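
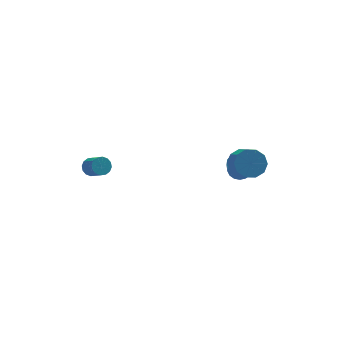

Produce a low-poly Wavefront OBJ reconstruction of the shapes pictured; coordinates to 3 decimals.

v 3.364 -1.26 -1.029
v 3.952 -1.293 -0.871
v 3.424 -2.553 0.828
v 2.836 -2.52 0.669
v 3.854 -1.058 -0.727
v 3.326 -2.319 0.971
v 3.644 -0.87 -0.653
v 3.115 -2.13 1.046
v 3.37 -0.771 -0.665
v 2.841 -2.031 1.034
v 3.094 -0.784 -0.76
v 2.565 -2.044 0.938
v 2.88 -0.906 -0.917
v 2.352 -2.166 0.781
v 2.778 -1.109 -1.1
v 2.249 -2.369 0.599
v 2.809 -1.347 -1.266
v 2.28 -2.607 0.432
v 2.968 -1.565 -1.379
v 2.439 -2.825 0.32
v 3.217 -1.713 -1.411
v 2.689 -2.973 0.288
v 3.501 -1.757 -1.356
v 2.972 -3.017 0.343
v 3.753 -1.687 -1.226
v 3.224 -2.948 0.473
v 3.916 -1.52 -1.051
v 3.387 -2.78 0.648
v 2.951 -2.823 0.928
v 3.745 -2.983 0.804
v 3.664 -4.097 1.729
v 2.869 -3.937 1.852
v 3.709 -2.659 1.192
v 3.628 -3.773 2.117
v 3.383 -2.397 1.479
v 3.302 -3.511 2.403
v 2.892 -2.298 1.555
v 2.811 -3.412 2.48
v 2.423 -2.4 1.392
v 2.342 -3.514 2.316
v 2.156 -2.663 1.051
v 2.075 -3.777 1.976
v 2.192 -2.987 0.663
v 2.111 -4.101 1.588
v 2.518 -3.249 0.377
v 2.437 -4.363 1.301
v 3.009 -3.348 0.3
v 2.928 -4.462 1.225
v 3.478 -3.246 0.464
v 3.397 -4.36 1.388
v -3.605 0.748 -0.493
v -3.109 0.734 -0.705
v -2.838 -0.082 -0.019
v -3.335 -0.068 0.193
v -3.092 0.917 -0.494
v -2.822 0.1 0.191
v -3.213 1.054 -0.283
v -2.943 0.238 0.403
v -3.439 1.11 -0.128
v -3.169 0.293 0.558
v -3.709 1.068 -0.071
v -3.439 0.252 0.615
v -3.952 0.941 -0.126
v -3.682 0.124 0.559
v -4.102 0.762 -0.281
v -3.831 -0.054 0.405
v -4.118 0.58 -0.491
v -3.848 -0.237 0.194
v -3.997 0.442 -0.703
v -3.727 -0.374 -0.017
v -3.771 0.387 -0.858
v -3.501 -0.43 -0.172
v -3.501 0.428 -0.915
v -3.231 -0.388 -0.229
v -3.258 0.556 -0.859
v -2.988 -0.261 -0.174
f 2 1 5
f 2 5 3
f 3 5 6
f 3 6 4
f 5 1 7
f 5 7 6
f 6 7 8
f 6 8 4
f 7 1 9
f 7 9 8
f 8 9 10
f 8 10 4
f 9 1 11
f 9 11 10
f 10 11 12
f 10 12 4
f 11 1 13
f 11 13 12
f 12 13 14
f 12 14 4
f 13 1 15
f 13 15 14
f 14 15 16
f 14 16 4
f 15 1 17
f 15 17 16
f 16 17 18
f 16 18 4
f 17 1 19
f 17 19 18
f 18 19 20
f 18 20 4
f 19 1 21
f 19 21 20
f 20 21 22
f 20 22 4
f 21 1 23
f 21 23 22
f 22 23 24
f 22 24 4
f 23 1 25
f 23 25 24
f 24 25 26
f 24 26 4
f 25 1 27
f 25 27 26
f 26 27 28
f 26 28 4
f 27 1 2
f 27 2 28
f 28 2 3
f 28 3 4
f 30 29 33
f 30 33 31
f 31 33 34
f 31 34 32
f 33 29 35
f 33 35 34
f 34 35 36
f 34 36 32
f 35 29 37
f 35 37 36
f 36 37 38
f 36 38 32
f 37 29 39
f 37 39 38
f 38 39 40
f 38 40 32
f 39 29 41
f 39 41 40
f 40 41 42
f 40 42 32
f 41 29 43
f 41 43 42
f 42 43 44
f 42 44 32
f 43 29 45
f 43 45 44
f 44 45 46
f 44 46 32
f 45 29 47
f 45 47 46
f 46 47 48
f 46 48 32
f 47 29 49
f 47 49 48
f 48 49 50
f 48 50 32
f 49 29 30
f 49 30 50
f 50 30 31
f 50 31 32
f 52 51 55
f 52 55 53
f 53 55 56
f 53 56 54
f 55 51 57
f 55 57 56
f 56 57 58
f 56 58 54
f 57 51 59
f 57 59 58
f 58 59 60
f 58 60 54
f 59 51 61
f 59 61 60
f 60 61 62
f 60 62 54
f 61 51 63
f 61 63 62
f 62 63 64
f 62 64 54
f 63 51 65
f 63 65 64
f 64 65 66
f 64 66 54
f 65 51 67
f 65 67 66
f 66 67 68
f 66 68 54
f 67 51 69
f 67 69 68
f 68 69 70
f 68 70 54
f 69 51 71
f 69 71 70
f 70 71 72
f 70 72 54
f 71 51 73
f 71 73 72
f 72 73 74
f 72 74 54
f 73 51 75
f 73 75 74
f 74 75 76
f 74 76 54
f 75 51 52
f 75 52 76
f 76 52 53
f 76 53 54



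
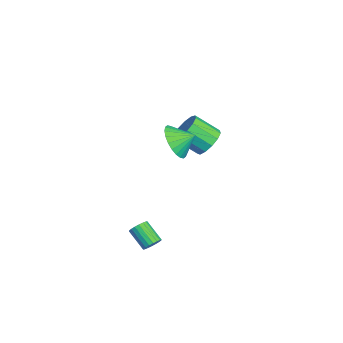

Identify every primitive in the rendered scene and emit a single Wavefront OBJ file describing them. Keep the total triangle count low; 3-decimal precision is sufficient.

v -0.139 -1.717 2.445
v 0.792 -1.601 1.91
v 0.059 -0.763 2.995
v 0.525 -1.399 1.655
v 0.157 -1.245 1.52
v -0.256 -1.163 1.525
v -0.652 -1.165 1.671
v -0.969 -1.252 1.935
v -1.16 -1.409 2.276
v -1.195 -1.613 2.643
v -1.07 -1.834 2.979
v -0.803 -2.036 3.235
v -0.434 -2.19 3.37
v -0.021 -2.272 3.364
v 0.374 -2.27 3.218
v 0.692 -2.183 2.955
v 0.882 -2.026 2.613
v 0.918 -1.822 2.247
v 2.917 -3.22 -2.818
v 3.159 -3.015 -2.393
v 2.305 -3.616 -1.618
v 2.063 -3.82 -2.042
v 2.996 -2.852 -2.445
v 2.143 -3.452 -1.669
v 2.819 -2.761 -2.57
v 1.965 -3.362 -1.795
v 2.66 -2.762 -2.745
v 1.807 -3.362 -1.97
v 2.552 -2.853 -2.934
v 1.699 -3.453 -2.159
v 2.517 -3.016 -3.1
v 1.664 -3.617 -2.325
v 2.561 -3.22 -3.21
v 1.707 -3.821 -2.435
v 2.675 -3.424 -3.242
v 1.821 -4.025 -2.467
v 2.837 -3.588 -3.191
v 1.984 -4.188 -2.415
v 3.015 -3.678 -3.065
v 2.161 -4.279 -2.29
v 3.173 -3.678 -2.89
v 2.32 -4.278 -2.115
v 3.281 -3.587 -2.701
v 2.428 -4.187 -1.926
v 3.316 -3.423 -2.535
v 2.463 -4.024 -1.76
v 3.273 -3.219 -2.425
v 2.419 -3.82 -1.65
v -3.776 0.47 -0.257
v -3.151 -0.08 -0.715
v -3.5 -1.32 0.299
v -4.124 -0.77 0.757
v -2.879 0.164 -0.324
v -3.228 -1.077 0.691
v -2.892 0.505 0.089
v -3.24 -0.736 1.103
v -3.185 0.835 0.391
v -3.534 -0.406 1.406
v -3.666 1.049 0.488
v -4.015 -0.192 1.503
v -4.182 1.079 0.348
v -4.53 -0.161 1.363
v -4.568 0.917 0.016
v -4.917 -0.324 1.031
v -4.704 0.612 -0.403
v -5.052 -0.628 0.612
v -4.544 0.263 -0.776
v -4.893 -0.978 0.239
v -4.141 -0.021 -0.984
v -4.489 -1.262 0.031
v -3.621 -0.149 -0.961
v -3.97 -1.389 0.053
f 2 1 4
f 2 4 3
f 4 1 5
f 4 5 3
f 5 1 6
f 5 6 3
f 6 1 7
f 6 7 3
f 7 1 8
f 7 8 3
f 8 1 9
f 8 9 3
f 9 1 10
f 9 10 3
f 10 1 11
f 10 11 3
f 11 1 12
f 11 12 3
f 12 1 13
f 12 13 3
f 13 1 14
f 13 14 3
f 14 1 15
f 14 15 3
f 15 1 16
f 15 16 3
f 16 1 17
f 16 17 3
f 17 1 18
f 17 18 3
f 18 1 2
f 18 2 3
f 20 19 23
f 20 23 21
f 21 23 24
f 21 24 22
f 23 19 25
f 23 25 24
f 24 25 26
f 24 26 22
f 25 19 27
f 25 27 26
f 26 27 28
f 26 28 22
f 27 19 29
f 27 29 28
f 28 29 30
f 28 30 22
f 29 19 31
f 29 31 30
f 30 31 32
f 30 32 22
f 31 19 33
f 31 33 32
f 32 33 34
f 32 34 22
f 33 19 35
f 33 35 34
f 34 35 36
f 34 36 22
f 35 19 37
f 35 37 36
f 36 37 38
f 36 38 22
f 37 19 39
f 37 39 38
f 38 39 40
f 38 40 22
f 39 19 41
f 39 41 40
f 40 41 42
f 40 42 22
f 41 19 43
f 41 43 42
f 42 43 44
f 42 44 22
f 43 19 45
f 43 45 44
f 44 45 46
f 44 46 22
f 45 19 47
f 45 47 46
f 46 47 48
f 46 48 22
f 47 19 20
f 47 20 48
f 48 20 21
f 48 21 22
f 50 49 53
f 50 53 51
f 51 53 54
f 51 54 52
f 53 49 55
f 53 55 54
f 54 55 56
f 54 56 52
f 55 49 57
f 55 57 56
f 56 57 58
f 56 58 52
f 57 49 59
f 57 59 58
f 58 59 60
f 58 60 52
f 59 49 61
f 59 61 60
f 60 61 62
f 60 62 52
f 61 49 63
f 61 63 62
f 62 63 64
f 62 64 52
f 63 49 65
f 63 65 64
f 64 65 66
f 64 66 52
f 65 49 67
f 65 67 66
f 66 67 68
f 66 68 52
f 67 49 69
f 67 69 68
f 68 69 70
f 68 70 52
f 69 49 71
f 69 71 70
f 70 71 72
f 70 72 52
f 71 49 50
f 71 50 72
f 72 50 51
f 72 51 52



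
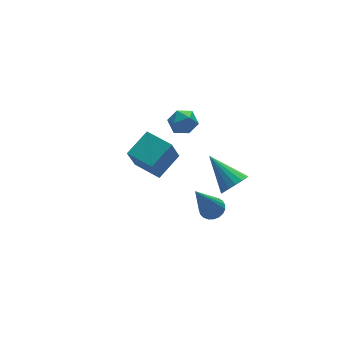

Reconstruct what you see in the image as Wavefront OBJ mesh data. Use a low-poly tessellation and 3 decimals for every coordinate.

v 2.24 -0.928 -3.228
v 2.606 -1.322 -3.111
v 1.26 -1.272 -1.312
v 2.708 -1.136 -3.026
v 2.729 -0.914 -2.976
v 2.665 -0.694 -2.969
v 2.528 -0.515 -3.007
v 2.341 -0.408 -3.083
v 2.137 -0.39 -3.185
v 1.951 -0.466 -3.294
v 1.814 -0.621 -3.391
v 1.752 -0.83 -3.461
v 1.774 -1.056 -3.49
v 1.876 -1.259 -3.474
v 2.042 -1.406 -3.415
v 2.242 -1.47 -3.324
v 2.441 -1.44 -3.217
v 2.029 -2.953 0.17
v 2.597 -3.003 0.481
v 1.651 -1.647 1.07
v 2.661 -2.818 0.24
v 2.58 -2.664 -0.018
v 2.373 -2.576 -0.233
v 2.087 -2.574 -0.355
v 1.787 -2.659 -0.357
v 1.543 -2.811 -0.239
v 1.411 -2.996 -0.027
v 1.419 -3.171 0.231
v 1.568 -3.296 0.474
v 1.822 -3.342 0.647
v 2.123 -3.299 0.712
v 2.403 -3.177 0.652
v 2.782 2.968 -1.307
v 3.411 2.809 -1.091
v 2.349 2.391 -0.469
v 2.978 2.232 -0.253
v 2.753 2.876 -0.205
v 3.021 3.232 -0.723
v 2.739 1.968 -0.837
v 3.007 2.324 -1.355
v 3.385 2.191 -0.801
v 3.393 2.752 -0.41
v 2.367 2.448 -1.15
v 2.375 3.009 -0.759
v -0.298 -1.24 0.264
v -0.785 -1.536 1.432
v -0.753 -0.112 0.36
v -1.24 -0.408 1.529
v 0.78 -0.852 0.811
v 0.293 -1.148 1.98
v 0.325 0.276 0.908
v -0.162 -0.02 2.076
f 2 1 4
f 2 4 3
f 4 1 5
f 4 5 3
f 5 1 6
f 5 6 3
f 6 1 7
f 6 7 3
f 7 1 8
f 7 8 3
f 8 1 9
f 8 9 3
f 9 1 10
f 9 10 3
f 10 1 11
f 10 11 3
f 11 1 12
f 11 12 3
f 12 1 13
f 12 13 3
f 13 1 14
f 13 14 3
f 14 1 15
f 14 15 3
f 15 1 16
f 15 16 3
f 16 1 17
f 16 17 3
f 17 1 2
f 17 2 3
f 19 18 21
f 19 21 20
f 21 18 22
f 21 22 20
f 22 18 23
f 22 23 20
f 23 18 24
f 23 24 20
f 24 18 25
f 24 25 20
f 25 18 26
f 25 26 20
f 26 18 27
f 26 27 20
f 27 18 28
f 27 28 20
f 28 18 29
f 28 29 20
f 29 18 30
f 29 30 20
f 30 18 31
f 30 31 20
f 31 18 32
f 31 32 20
f 32 18 19
f 32 19 20
f 33 44 38
f 33 38 34
f 33 34 40
f 33 40 43
f 33 43 44
f 34 38 42
f 38 44 37
f 44 43 35
f 43 40 39
f 40 34 41
f 36 42 37
f 36 37 35
f 36 35 39
f 36 39 41
f 36 41 42
f 37 42 38
f 35 37 44
f 39 35 43
f 41 39 40
f 42 41 34
f 46 48 45
f 49 46 45
f 45 48 47
f 47 49 45
f 46 52 48
f 50 46 49
f 50 52 46
f 48 52 47
f 51 49 47
f 47 52 51
f 51 50 49
f 52 50 51



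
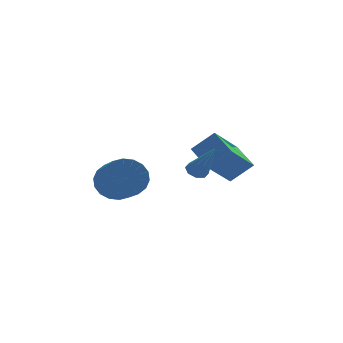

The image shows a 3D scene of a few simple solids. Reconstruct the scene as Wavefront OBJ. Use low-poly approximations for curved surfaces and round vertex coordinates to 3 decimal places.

v 2.906 -0.303 2.659
v 2.309 1.086 3.268
v 4.052 0.773 1.327
v 3.455 2.162 1.936
v 3.965 -0.262 3.604
v 3.368 1.127 4.213
v 5.111 0.814 2.272
v 4.514 2.203 2.881
v -1.158 -2.108 2.74
v -0.312 -2.267 2.157
v -0.035 -3.73 2.957
v -0.882 -3.572 3.54
v -0.144 -2.036 2.522
v 0.132 -3.499 3.321
v -0.177 -1.82 2.93
v 0.099 -3.283 3.729
v -0.405 -1.66 3.3
v -0.128 -3.124 4.099
v -0.782 -1.59 3.559
v -0.505 -3.053 4.359
v -1.233 -1.622 3.657
v -0.956 -3.085 4.456
v -1.67 -1.751 3.572
v -1.393 -3.214 4.372
v -2.005 -1.95 3.323
v -1.728 -3.413 4.123
v -2.172 -2.181 2.959
v -1.896 -3.644 3.758
v -2.139 -2.397 2.551
v -1.863 -3.86 3.35
v -1.912 -2.556 2.181
v -1.635 -4.02 2.98
v -1.535 -2.627 1.921
v -1.258 -4.09 2.721
v -1.084 -2.595 1.824
v -0.807 -4.058 2.623
v -0.647 -2.466 1.908
v -0.37 -3.929 2.708
v 2.318 -1.555 3.025
v 2.62 -1.893 2.713
v 3.002 -2.485 4.695
v 2.829 -1.544 2.822
v 2.738 -1.201 3.05
v 2.401 -1.066 3.263
v 2.016 -1.217 3.337
v 1.807 -1.566 3.228
v 1.897 -1.909 3.001
v 2.234 -2.044 2.787
f 2 4 1
f 5 2 1
f 1 4 3
f 3 5 1
f 2 8 4
f 6 2 5
f 6 8 2
f 4 8 3
f 7 5 3
f 3 8 7
f 7 6 5
f 8 6 7
f 10 9 13
f 10 13 11
f 11 13 14
f 11 14 12
f 13 9 15
f 13 15 14
f 14 15 16
f 14 16 12
f 15 9 17
f 15 17 16
f 16 17 18
f 16 18 12
f 17 9 19
f 17 19 18
f 18 19 20
f 18 20 12
f 19 9 21
f 19 21 20
f 20 21 22
f 20 22 12
f 21 9 23
f 21 23 22
f 22 23 24
f 22 24 12
f 23 9 25
f 23 25 24
f 24 25 26
f 24 26 12
f 25 9 27
f 25 27 26
f 26 27 28
f 26 28 12
f 27 9 29
f 27 29 28
f 28 29 30
f 28 30 12
f 29 9 31
f 29 31 30
f 30 31 32
f 30 32 12
f 31 9 33
f 31 33 32
f 32 33 34
f 32 34 12
f 33 9 35
f 33 35 34
f 34 35 36
f 34 36 12
f 35 9 37
f 35 37 36
f 36 37 38
f 36 38 12
f 37 9 10
f 37 10 38
f 38 10 11
f 38 11 12
f 40 39 42
f 40 42 41
f 42 39 43
f 42 43 41
f 43 39 44
f 43 44 41
f 44 39 45
f 44 45 41
f 45 39 46
f 45 46 41
f 46 39 47
f 46 47 41
f 47 39 48
f 47 48 41
f 48 39 40
f 48 40 41



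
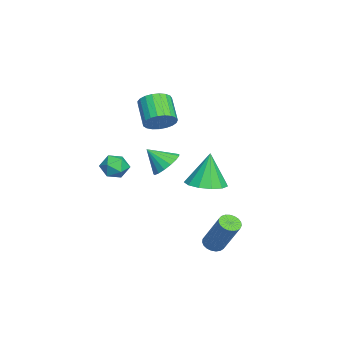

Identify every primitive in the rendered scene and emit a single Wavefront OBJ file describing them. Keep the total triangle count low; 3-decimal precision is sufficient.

v 3.298 1.548 -2.808
v 3.772 1.29 -2.909
v 4.597 2.093 -1.093
v 4.122 2.352 -0.992
v 3.805 1.491 -3.013
v 4.63 2.294 -1.197
v 3.75 1.702 -3.081
v 4.574 2.505 -1.265
v 3.616 1.887 -3.102
v 4.441 2.69 -1.286
v 3.428 2.013 -3.072
v 4.252 2.816 -1.257
v 3.217 2.059 -2.997
v 4.042 2.862 -1.181
v 3.02 2.016 -2.889
v 3.845 2.819 -1.073
v 2.871 1.893 -2.766
v 3.696 2.696 -0.951
v 2.796 1.71 -2.651
v 3.62 2.513 -0.836
v 2.807 1.499 -2.564
v 3.632 2.302 -0.748
v 2.904 1.297 -2.518
v 3.729 2.1 -0.702
v 3.068 1.138 -2.522
v 3.893 1.941 -0.706
v 3.272 1.05 -2.576
v 4.097 1.853 -0.76
v 3.481 1.049 -2.67
v 4.306 1.852 -0.854
v 3.658 1.133 -2.788
v 4.483 1.936 -0.972
v 2.917 -2.65 2.199
v 3.322 -2.636 1.572
v 2.118 -3.384 1.668
v 2.523 -3.37 1.041
v 2.786 -3.716 1.648
v 3.28 -3.263 1.976
v 2.16 -2.757 1.264
v 2.654 -2.304 1.592
v 2.854 -2.703 0.994
v 3.241 -3.296 1.231
v 2.199 -2.724 2.009
v 2.586 -3.317 2.246
v -0.512 -1.303 3.06
v 0.023 -1.685 3.567
v -1.134 -2.079 4.488
v -1.668 -1.697 3.98
v 0.017 -1.365 3.697
v -1.14 -1.759 4.617
v -0.081 -1.035 3.716
v -1.237 -1.429 4.637
v -0.252 -0.75 3.622
v -1.409 -1.145 4.543
v -0.469 -0.562 3.431
v -1.626 -0.956 4.351
v -0.693 -0.501 3.175
v -1.85 -0.896 4.096
v -0.885 -0.579 2.9
v -2.042 -0.974 3.82
v -1.013 -0.782 2.652
v -2.17 -1.177 3.572
v -1.055 -1.076 2.475
v -2.211 -1.47 3.395
v -1.002 -1.408 2.398
v -2.159 -1.802 3.319
v -0.864 -1.722 2.437
v -2.021 -2.117 3.357
v -0.666 -1.964 2.583
v -1.823 -2.358 3.503
v -0.441 -2.091 2.811
v -1.598 -2.486 3.731
v -0.228 -2.082 3.082
v -1.385 -2.477 4.003
v -0.064 -1.939 3.35
v -1.221 -2.333 4.27
v -1.342 0.785 -1.301
v -0.679 1.61 -1.258
v -1.678 0.955 0.581
v -1.22 1.835 -1.375
v -1.8 1.726 -1.468
v -2.234 1.319 -1.509
v -2.386 0.741 -1.483
v -2.206 0.178 -1.4
v -1.752 -0.193 -1.286
v -1.168 -0.253 -1.176
v -0.639 0.016 -1.106
v -0.334 0.529 -1.099
v -0.349 1.124 -1.155
v -2.268 -1.204 -0.563
v -1.391 -1.202 -0.483
v -2.352 -2.176 0.383
v -1.519 -0.916 -0.201
v -1.818 -0.697 -0.002
v -2.22 -0.593 0.069
v -2.633 -0.629 -0.006
v -2.962 -0.797 -0.207
v -3.133 -1.058 -0.491
v -3.105 -1.352 -0.791
v -2.885 -1.613 -1.039
v -2.524 -1.779 -1.178
v -2.104 -1.814 -1.176
v -1.722 -1.709 -1.034
v -1.465 -1.488 -0.784
f 2 1 5
f 2 5 3
f 3 5 6
f 3 6 4
f 5 1 7
f 5 7 6
f 6 7 8
f 6 8 4
f 7 1 9
f 7 9 8
f 8 9 10
f 8 10 4
f 9 1 11
f 9 11 10
f 10 11 12
f 10 12 4
f 11 1 13
f 11 13 12
f 12 13 14
f 12 14 4
f 13 1 15
f 13 15 14
f 14 15 16
f 14 16 4
f 15 1 17
f 15 17 16
f 16 17 18
f 16 18 4
f 17 1 19
f 17 19 18
f 18 19 20
f 18 20 4
f 19 1 21
f 19 21 20
f 20 21 22
f 20 22 4
f 21 1 23
f 21 23 22
f 22 23 24
f 22 24 4
f 23 1 25
f 23 25 24
f 24 25 26
f 24 26 4
f 25 1 27
f 25 27 26
f 26 27 28
f 26 28 4
f 27 1 29
f 27 29 28
f 28 29 30
f 28 30 4
f 29 1 31
f 29 31 30
f 30 31 32
f 30 32 4
f 31 1 2
f 31 2 32
f 32 2 3
f 32 3 4
f 33 44 38
f 33 38 34
f 33 34 40
f 33 40 43
f 33 43 44
f 34 38 42
f 38 44 37
f 44 43 35
f 43 40 39
f 40 34 41
f 36 42 37
f 36 37 35
f 36 35 39
f 36 39 41
f 36 41 42
f 37 42 38
f 35 37 44
f 39 35 43
f 41 39 40
f 42 41 34
f 46 45 49
f 46 49 47
f 47 49 50
f 47 50 48
f 49 45 51
f 49 51 50
f 50 51 52
f 50 52 48
f 51 45 53
f 51 53 52
f 52 53 54
f 52 54 48
f 53 45 55
f 53 55 54
f 54 55 56
f 54 56 48
f 55 45 57
f 55 57 56
f 56 57 58
f 56 58 48
f 57 45 59
f 57 59 58
f 58 59 60
f 58 60 48
f 59 45 61
f 59 61 60
f 60 61 62
f 60 62 48
f 61 45 63
f 61 63 62
f 62 63 64
f 62 64 48
f 63 45 65
f 63 65 64
f 64 65 66
f 64 66 48
f 65 45 67
f 65 67 66
f 66 67 68
f 66 68 48
f 67 45 69
f 67 69 68
f 68 69 70
f 68 70 48
f 69 45 71
f 69 71 70
f 70 71 72
f 70 72 48
f 71 45 73
f 71 73 72
f 72 73 74
f 72 74 48
f 73 45 75
f 73 75 74
f 74 75 76
f 74 76 48
f 75 45 46
f 75 46 76
f 76 46 47
f 76 47 48
f 78 77 80
f 78 80 79
f 80 77 81
f 80 81 79
f 81 77 82
f 81 82 79
f 82 77 83
f 82 83 79
f 83 77 84
f 83 84 79
f 84 77 85
f 84 85 79
f 85 77 86
f 85 86 79
f 86 77 87
f 86 87 79
f 87 77 88
f 87 88 79
f 88 77 89
f 88 89 79
f 89 77 78
f 89 78 79
f 91 90 93
f 91 93 92
f 93 90 94
f 93 94 92
f 94 90 95
f 94 95 92
f 95 90 96
f 95 96 92
f 96 90 97
f 96 97 92
f 97 90 98
f 97 98 92
f 98 90 99
f 98 99 92
f 99 90 100
f 99 100 92
f 100 90 101
f 100 101 92
f 101 90 102
f 101 102 92
f 102 90 103
f 102 103 92
f 103 90 104
f 103 104 92
f 104 90 91
f 104 91 92



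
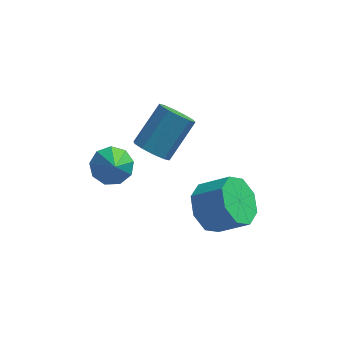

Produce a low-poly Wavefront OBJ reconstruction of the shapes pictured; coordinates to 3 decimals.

v -2.252 0.79 -1.495
v -1.512 0.665 -1.824
v -1.968 -0.13 -0.505
v -1.487 1.079 -1.446
v -1.82 1.358 -1.091
v -2.355 1.371 -0.925
v -2.843 1.112 -1.025
v -3.054 0.702 -1.345
v -2.89 0.334 -1.735
v -2.428 0.178 -2.012
v -1.883 0.309 -2.047
v -0.894 1.502 -1.161
v -0.298 1.599 -1.639
v 0.51 2.756 -0.397
v -0.086 2.658 0.081
v -0.623 1.932 -1.739
v 0.185 3.089 -0.497
v -1.051 2.101 -1.618
v -0.243 3.258 -0.375
v -1.419 2.041 -1.322
v -0.611 3.198 -0.08
v -1.587 1.775 -0.965
v -0.779 2.932 0.277
v -1.49 1.404 -0.683
v -0.682 2.561 0.559
v -1.165 1.071 -0.583
v -0.357 2.228 0.659
v -0.737 0.902 -0.705
v 0.071 2.059 0.538
v -0.369 0.962 -1
v 0.439 2.119 0.242
v -0.201 1.228 -1.357
v 0.607 2.385 -0.115
v 1.286 0.902 -3.847
v 1.736 0.259 -4.575
v 2.884 0.095 -3.721
v 2.434 0.738 -2.993
v 1.932 1.047 -4.688
v 3.08 0.882 -3.833
v 1.75 1.749 -4.308
v 2.898 1.585 -3.454
v 1.296 1.955 -3.658
v 2.444 1.791 -2.804
v 0.836 1.545 -3.119
v 1.984 1.381 -2.265
v 0.64 0.758 -3.007
v 1.788 0.593 -2.152
v 0.822 0.055 -3.386
v 1.97 -0.109 -2.532
v 1.276 -0.151 -4.036
v 2.424 -0.315 -3.182
f 2 1 4
f 2 4 3
f 4 1 5
f 4 5 3
f 5 1 6
f 5 6 3
f 6 1 7
f 6 7 3
f 7 1 8
f 7 8 3
f 8 1 9
f 8 9 3
f 9 1 10
f 9 10 3
f 10 1 11
f 10 11 3
f 11 1 2
f 11 2 3
f 13 12 16
f 13 16 14
f 14 16 17
f 14 17 15
f 16 12 18
f 16 18 17
f 17 18 19
f 17 19 15
f 18 12 20
f 18 20 19
f 19 20 21
f 19 21 15
f 20 12 22
f 20 22 21
f 21 22 23
f 21 23 15
f 22 12 24
f 22 24 23
f 23 24 25
f 23 25 15
f 24 12 26
f 24 26 25
f 25 26 27
f 25 27 15
f 26 12 28
f 26 28 27
f 27 28 29
f 27 29 15
f 28 12 30
f 28 30 29
f 29 30 31
f 29 31 15
f 30 12 32
f 30 32 31
f 31 32 33
f 31 33 15
f 32 12 13
f 32 13 33
f 33 13 14
f 33 14 15
f 35 34 38
f 35 38 36
f 36 38 39
f 36 39 37
f 38 34 40
f 38 40 39
f 39 40 41
f 39 41 37
f 40 34 42
f 40 42 41
f 41 42 43
f 41 43 37
f 42 34 44
f 42 44 43
f 43 44 45
f 43 45 37
f 44 34 46
f 44 46 45
f 45 46 47
f 45 47 37
f 46 34 48
f 46 48 47
f 47 48 49
f 47 49 37
f 48 34 50
f 48 50 49
f 49 50 51
f 49 51 37
f 50 34 35
f 50 35 51
f 51 35 36
f 51 36 37



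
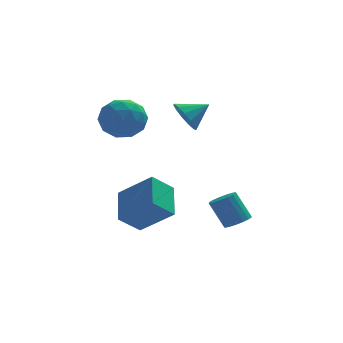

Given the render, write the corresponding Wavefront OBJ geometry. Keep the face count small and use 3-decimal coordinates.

v -1.499 -3.025 -3.606
v -0.049 -3.845 -2.327
v -1.33 -1.317 -2.702
v 0.119 -2.137 -1.423
v -0.479 -2.643 -4.517
v 0.97 -3.463 -3.238
v -0.311 -0.935 -3.613
v 1.139 -1.755 -2.334
v -1.923 0.409 1.617
v -0.951 0.596 2.294
v -1.029 -1.076 0.746
v -0.057 -0.889 1.423
v -1.065 -1.304 1.923
v -1.617 -0.386 2.461
v -0.363 -0.094 0.579
v -0.915 0.824 1.117
v 0.013 0.286 1.652
v -0.421 -0.462 2.483
v -1.559 -0.018 0.557
v -1.993 -0.766 1.388
v -1.515 0.633 2.032
v -0.465 -1.113 1.008
v -1.057 -1.357 1.302
v -0.486 -1.247 1.7
v -1.907 0.055 2.13
v -1.336 0.166 2.528
v -1.403 -0.951 2.31
v -0.644 -0.646 0.512
v -0.073 -0.535 0.91
v -1.494 0.767 1.34
v -0.923 0.877 1.738
v -0.577 0.471 0.73
v -0.378 0.561 2.053
v 0.148 -0.312 1.541
v -0.032 0.155 1.045
v -0.357 0.694 1.361
v -0.633 0.121 2.541
v -0.108 -0.752 2.029
v -0.7 -0.996 2.323
v -1.024 -0.456 2.639
v -0.066 -0.061 2.164
v -1.872 0.272 1.011
v -1.347 -0.601 0.499
v -0.956 -0.024 0.401
v -1.28 0.516 0.717
v -2.128 -0.168 1.499
v -1.602 -1.041 0.987
v -1.623 -1.174 1.679
v -1.948 -0.635 1.995
v -1.914 -0.419 0.876
v 1.83 -0.171 1.47
v 2.305 -0.555 0.768
v 2.99 0.091 2.11
v 2.254 -0.047 0.651
v 2.069 0.422 0.795
v 1.808 0.703 1.152
v 1.554 0.706 1.611
v 1.388 0.43 2.024
v 1.362 -0.036 2.262
v 1.485 -0.545 2.248
v 1.718 -0.936 1.987
v 1.986 -1.083 1.562
v 2.205 -0.942 1.108
v 4.047 -1.973 -4.553
v 4.684 -1.856 -4.289
v 4.031 -1.37 -2.924
v 3.393 -1.487 -3.187
v 4.613 -1.583 -4.421
v 3.96 -1.097 -3.055
v 4.429 -1.387 -4.578
v 3.776 -0.901 -3.213
v 4.169 -1.307 -4.731
v 3.516 -0.821 -3.365
v 3.885 -1.359 -4.848
v 3.232 -0.873 -3.483
v 3.633 -1.533 -4.907
v 2.98 -1.047 -3.541
v 3.463 -1.793 -4.896
v 2.81 -1.307 -3.53
v 3.409 -2.09 -4.816
v 2.756 -1.604 -3.451
v 3.48 -2.363 -4.685
v 2.827 -1.877 -3.319
v 3.664 -2.559 -4.527
v 3.011 -2.073 -3.162
v 3.924 -2.639 -4.375
v 3.271 -2.153 -3.009
v 4.208 -2.587 -4.257
v 3.555 -2.101 -2.892
v 4.46 -2.413 -4.199
v 3.807 -1.927 -2.833
v 4.63 -2.153 -4.21
v 3.977 -1.667 -2.844
f 2 4 1
f 5 2 1
f 1 4 3
f 3 5 1
f 2 8 4
f 6 2 5
f 6 8 2
f 4 8 3
f 7 5 3
f 3 8 7
f 7 6 5
f 8 6 7
f 9 46 25
f 46 20 49
f 25 49 14
f 46 49 25
f 9 25 21
f 25 14 26
f 21 26 10
f 25 26 21
f 9 21 30
f 21 10 31
f 30 31 16
f 21 31 30
f 9 30 42
f 30 16 45
f 42 45 19
f 30 45 42
f 9 42 46
f 42 19 50
f 46 50 20
f 42 50 46
f 10 26 37
f 26 14 40
f 37 40 18
f 26 40 37
f 14 49 27
f 49 20 48
f 27 48 13
f 49 48 27
f 20 50 47
f 50 19 43
f 47 43 11
f 50 43 47
f 19 45 44
f 45 16 32
f 44 32 15
f 45 32 44
f 16 31 36
f 31 10 33
f 36 33 17
f 31 33 36
f 12 38 24
f 38 18 39
f 24 39 13
f 38 39 24
f 12 24 22
f 24 13 23
f 22 23 11
f 24 23 22
f 12 22 29
f 22 11 28
f 29 28 15
f 22 28 29
f 12 29 34
f 29 15 35
f 34 35 17
f 29 35 34
f 12 34 38
f 34 17 41
f 38 41 18
f 34 41 38
f 13 39 27
f 39 18 40
f 27 40 14
f 39 40 27
f 11 23 47
f 23 13 48
f 47 48 20
f 23 48 47
f 15 28 44
f 28 11 43
f 44 43 19
f 28 43 44
f 17 35 36
f 35 15 32
f 36 32 16
f 35 32 36
f 18 41 37
f 41 17 33
f 37 33 10
f 41 33 37
f 52 51 54
f 52 54 53
f 54 51 55
f 54 55 53
f 55 51 56
f 55 56 53
f 56 51 57
f 56 57 53
f 57 51 58
f 57 58 53
f 58 51 59
f 58 59 53
f 59 51 60
f 59 60 53
f 60 51 61
f 60 61 53
f 61 51 62
f 61 62 53
f 62 51 63
f 62 63 53
f 63 51 52
f 63 52 53
f 65 64 68
f 65 68 66
f 66 68 69
f 66 69 67
f 68 64 70
f 68 70 69
f 69 70 71
f 69 71 67
f 70 64 72
f 70 72 71
f 71 72 73
f 71 73 67
f 72 64 74
f 72 74 73
f 73 74 75
f 73 75 67
f 74 64 76
f 74 76 75
f 75 76 77
f 75 77 67
f 76 64 78
f 76 78 77
f 77 78 79
f 77 79 67
f 78 64 80
f 78 80 79
f 79 80 81
f 79 81 67
f 80 64 82
f 80 82 81
f 81 82 83
f 81 83 67
f 82 64 84
f 82 84 83
f 83 84 85
f 83 85 67
f 84 64 86
f 84 86 85
f 85 86 87
f 85 87 67
f 86 64 88
f 86 88 87
f 87 88 89
f 87 89 67
f 88 64 90
f 88 90 89
f 89 90 91
f 89 91 67
f 90 64 92
f 90 92 91
f 91 92 93
f 91 93 67
f 92 64 65
f 92 65 93
f 93 65 66
f 93 66 67



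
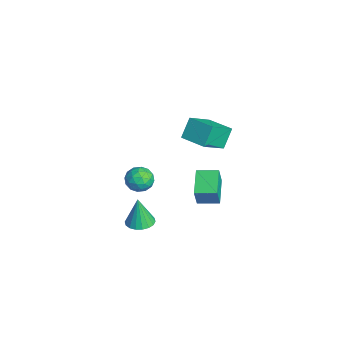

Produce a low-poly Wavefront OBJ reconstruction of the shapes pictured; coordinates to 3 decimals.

v -2.656 0.739 -4.277
v -2.224 0.197 -3.543
v -4.036 -0.117 -4.097
v -3.604 -0.659 -3.363
v -3.819 0.315 -3.211
v -2.967 0.844 -3.322
v -3.293 -0.764 -4.318
v -2.441 -0.235 -4.429
v -2.618 -0.732 -3.568
v -2.943 -0.065 -2.884
v -3.317 0.145 -4.756
v -3.642 0.812 -4.072
v -2.319 0.543 -3.926
v -3.941 -0.463 -3.714
v -4.067 0.11 -3.625
v -3.814 -0.209 -3.194
v -2.755 0.924 -3.796
v -2.502 0.605 -3.364
v -3.439 0.675 -3.169
v -3.758 -0.525 -4.276
v -3.505 -0.844 -3.844
v -2.446 0.289 -4.446
v -2.193 -0.03 -4.015
v -2.821 -0.595 -4.471
v -2.297 -0.322 -3.509
v -3.108 -0.825 -3.404
v -2.925 -0.887 -3.965
v -2.424 -0.576 -4.03
v -2.488 0.071 -3.107
v -3.299 -0.432 -3.001
v -3.425 0.14 -2.912
v -2.924 0.451 -2.977
v -2.719 -0.475 -3.122
v -2.961 0.512 -4.639
v -3.772 0.009 -4.533
v -3.336 -0.371 -4.663
v -2.835 -0.06 -4.728
v -3.152 0.905 -4.236
v -3.963 0.402 -4.131
v -3.836 0.656 -3.61
v -3.335 0.967 -3.675
v -3.541 0.555 -4.518
v 2.235 2.668 0.198
v 2.629 2.397 1.546
v 2.661 3.963 0.334
v 3.055 3.692 1.682
v 3.945 2.168 -0.402
v 4.339 1.897 0.946
v 4.371 3.463 -0.266
v 4.765 3.192 1.082
v -0.048 3.802 3.859
v 0.866 2.38 5.019
v 1.402 4.857 4.008
v 2.317 3.435 5.168
v 0.543 3.165 2.612
v 1.458 1.743 3.772
v 1.994 4.22 2.761
v 2.908 2.798 3.921
v 0.3 -0.59 -4.93
v 1.246 -0.629 -4.849
v 0.12 -0.69 -2.87
v 1.167 -0.213 -4.836
v 0.917 0.127 -4.841
v 0.544 0.326 -4.864
v 0.123 0.343 -4.9
v -0.263 0.176 -4.942
v -0.537 -0.144 -4.981
v -0.646 -0.551 -5.011
v -0.567 -0.966 -5.024
v -0.317 -1.307 -5.019
v 0.056 -1.506 -4.996
v 0.477 -1.523 -4.96
v 0.862 -1.355 -4.918
v 1.137 -1.036 -4.879
f 1 38 17
f 38 12 41
f 17 41 6
f 38 41 17
f 1 17 13
f 17 6 18
f 13 18 2
f 17 18 13
f 1 13 22
f 13 2 23
f 22 23 8
f 13 23 22
f 1 22 34
f 22 8 37
f 34 37 11
f 22 37 34
f 1 34 38
f 34 11 42
f 38 42 12
f 34 42 38
f 2 18 29
f 18 6 32
f 29 32 10
f 18 32 29
f 6 41 19
f 41 12 40
f 19 40 5
f 41 40 19
f 12 42 39
f 42 11 35
f 39 35 3
f 42 35 39
f 11 37 36
f 37 8 24
f 36 24 7
f 37 24 36
f 8 23 28
f 23 2 25
f 28 25 9
f 23 25 28
f 4 30 16
f 30 10 31
f 16 31 5
f 30 31 16
f 4 16 14
f 16 5 15
f 14 15 3
f 16 15 14
f 4 14 21
f 14 3 20
f 21 20 7
f 14 20 21
f 4 21 26
f 21 7 27
f 26 27 9
f 21 27 26
f 4 26 30
f 26 9 33
f 30 33 10
f 26 33 30
f 5 31 19
f 31 10 32
f 19 32 6
f 31 32 19
f 3 15 39
f 15 5 40
f 39 40 12
f 15 40 39
f 7 20 36
f 20 3 35
f 36 35 11
f 20 35 36
f 9 27 28
f 27 7 24
f 28 24 8
f 27 24 28
f 10 33 29
f 33 9 25
f 29 25 2
f 33 25 29
f 44 46 43
f 47 44 43
f 43 46 45
f 45 47 43
f 44 50 46
f 48 44 47
f 48 50 44
f 46 50 45
f 49 47 45
f 45 50 49
f 49 48 47
f 50 48 49
f 52 54 51
f 55 52 51
f 51 54 53
f 53 55 51
f 52 58 54
f 56 52 55
f 56 58 52
f 54 58 53
f 57 55 53
f 53 58 57
f 57 56 55
f 58 56 57
f 60 59 62
f 60 62 61
f 62 59 63
f 62 63 61
f 63 59 64
f 63 64 61
f 64 59 65
f 64 65 61
f 65 59 66
f 65 66 61
f 66 59 67
f 66 67 61
f 67 59 68
f 67 68 61
f 68 59 69
f 68 69 61
f 69 59 70
f 69 70 61
f 70 59 71
f 70 71 61
f 71 59 72
f 71 72 61
f 72 59 73
f 72 73 61
f 73 59 74
f 73 74 61
f 74 59 60
f 74 60 61



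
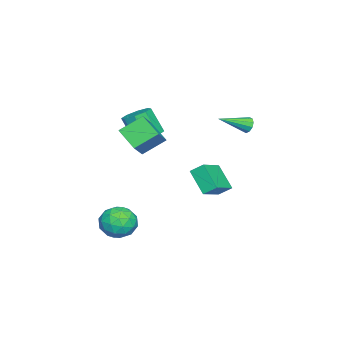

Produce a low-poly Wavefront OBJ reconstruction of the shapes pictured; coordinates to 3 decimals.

v -3.251 3.41 2.675
v -2.904 3.413 2.185
v -2.069 1.97 3.505
v -2.768 3.662 2.424
v -2.817 3.815 2.758
v -3.031 3.813 3.061
v -3.33 3.657 3.216
v -3.599 3.407 3.164
v -3.734 3.158 2.925
v -3.686 3.005 2.591
v -3.471 3.007 2.288
v -3.172 3.163 2.134
v -3.46 0.756 -1.754
v -1.759 0.347 -0.94
v -3.566 1.557 -1.132
v -1.864 1.148 -0.318
v -2.576 1.872 -3.042
v -0.874 1.463 -2.228
v -2.681 2.673 -2.42
v -0.98 2.264 -1.606
v 1.646 0.097 3.172
v 0.837 -1.123 4.017
v 2.785 0.037 4.176
v 1.977 -1.183 5.021
v 2.423 -1.077 2.219
v 1.615 -2.297 3.064
v 3.563 -1.137 3.223
v 2.754 -2.357 4.068
v 2.155 -1.76 -4.331
v 3.302 -1.81 -3.921
v 1.678 -3.29 -3.179
v 2.825 -3.34 -2.769
v 2.108 -2.401 -2.465
v 2.403 -1.455 -3.176
v 2.577 -3.645 -3.924
v 2.872 -2.699 -4.635
v 3.563 -2.974 -3.669
v 3.274 -2.206 -2.767
v 1.706 -2.894 -4.333
v 1.417 -2.126 -3.431
v 2.771 -1.651 -4.227
v 2.209 -3.449 -2.873
v 1.788 -2.898 -2.694
v 2.463 -2.927 -2.453
v 2.242 -1.442 -3.789
v 2.917 -1.471 -3.548
v 2.215 -1.819 -2.692
v 2.063 -3.629 -3.552
v 2.738 -3.658 -3.311
v 2.517 -2.173 -4.647
v 3.192 -2.202 -4.406
v 2.765 -3.281 -4.408
v 3.598 -2.364 -3.838
v 3.318 -3.264 -3.161
v 3.172 -3.443 -3.84
v 3.345 -2.887 -4.258
v 3.428 -1.912 -3.308
v 3.148 -2.812 -2.631
v 2.726 -2.26 -2.452
v 2.9 -1.704 -2.87
v 3.581 -2.597 -3.16
v 1.832 -2.288 -4.469
v 1.552 -3.188 -3.792
v 2.08 -3.396 -4.23
v 2.254 -2.84 -4.648
v 1.662 -1.836 -3.939
v 1.382 -2.736 -3.262
v 1.635 -2.213 -2.842
v 1.808 -1.657 -3.26
v 1.399 -2.503 -3.94
v -0.581 -1.742 2.188
v 0.264 -2.155 2.054
v 0.106 -3.012 3.697
v -0.739 -2.598 3.832
v 0.318 -1.514 2.393
v 0.16 -2.371 4.037
v -0.154 -1.007 2.613
v -0.312 -1.864 4.256
v -0.876 -0.93 2.583
v -1.034 -1.787 4.227
v -1.426 -1.328 2.323
v -1.584 -2.185 3.966
v -1.48 -1.969 1.983
v -1.638 -2.826 3.627
v -1.008 -2.476 1.764
v -1.166 -3.333 3.407
v -0.286 -2.553 1.793
v -0.444 -3.41 3.437
f 2 1 4
f 2 4 3
f 4 1 5
f 4 5 3
f 5 1 6
f 5 6 3
f 6 1 7
f 6 7 3
f 7 1 8
f 7 8 3
f 8 1 9
f 8 9 3
f 9 1 10
f 9 10 3
f 10 1 11
f 10 11 3
f 11 1 12
f 11 12 3
f 12 1 2
f 12 2 3
f 14 16 13
f 17 14 13
f 13 16 15
f 15 17 13
f 14 20 16
f 18 14 17
f 18 20 14
f 16 20 15
f 19 17 15
f 15 20 19
f 19 18 17
f 20 18 19
f 22 24 21
f 25 22 21
f 21 24 23
f 23 25 21
f 22 28 24
f 26 22 25
f 26 28 22
f 24 28 23
f 27 25 23
f 23 28 27
f 27 26 25
f 28 26 27
f 29 66 45
f 66 40 69
f 45 69 34
f 66 69 45
f 29 45 41
f 45 34 46
f 41 46 30
f 45 46 41
f 29 41 50
f 41 30 51
f 50 51 36
f 41 51 50
f 29 50 62
f 50 36 65
f 62 65 39
f 50 65 62
f 29 62 66
f 62 39 70
f 66 70 40
f 62 70 66
f 30 46 57
f 46 34 60
f 57 60 38
f 46 60 57
f 34 69 47
f 69 40 68
f 47 68 33
f 69 68 47
f 40 70 67
f 70 39 63
f 67 63 31
f 70 63 67
f 39 65 64
f 65 36 52
f 64 52 35
f 65 52 64
f 36 51 56
f 51 30 53
f 56 53 37
f 51 53 56
f 32 58 44
f 58 38 59
f 44 59 33
f 58 59 44
f 32 44 42
f 44 33 43
f 42 43 31
f 44 43 42
f 32 42 49
f 42 31 48
f 49 48 35
f 42 48 49
f 32 49 54
f 49 35 55
f 54 55 37
f 49 55 54
f 32 54 58
f 54 37 61
f 58 61 38
f 54 61 58
f 33 59 47
f 59 38 60
f 47 60 34
f 59 60 47
f 31 43 67
f 43 33 68
f 67 68 40
f 43 68 67
f 35 48 64
f 48 31 63
f 64 63 39
f 48 63 64
f 37 55 56
f 55 35 52
f 56 52 36
f 55 52 56
f 38 61 57
f 61 37 53
f 57 53 30
f 61 53 57
f 72 71 75
f 72 75 73
f 73 75 76
f 73 76 74
f 75 71 77
f 75 77 76
f 76 77 78
f 76 78 74
f 77 71 79
f 77 79 78
f 78 79 80
f 78 80 74
f 79 71 81
f 79 81 80
f 80 81 82
f 80 82 74
f 81 71 83
f 81 83 82
f 82 83 84
f 82 84 74
f 83 71 85
f 83 85 84
f 84 85 86
f 84 86 74
f 85 71 87
f 85 87 86
f 86 87 88
f 86 88 74
f 87 71 72
f 87 72 88
f 88 72 73
f 88 73 74



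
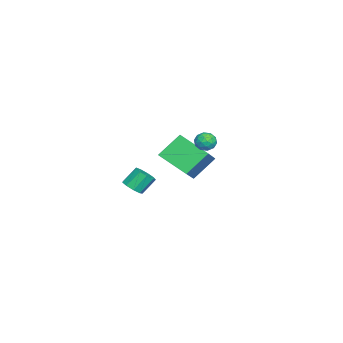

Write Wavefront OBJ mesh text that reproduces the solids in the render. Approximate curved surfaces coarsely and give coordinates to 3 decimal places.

v -1.677 1.959 -0.89
v -1.321 1.58 -0.479
v -2.379 1.16 -1.021
v -2.023 0.781 -0.61
v -2.352 1.305 -0.375
v -1.918 1.799 -0.294
v -1.782 0.941 -1.206
v -1.348 1.435 -1.125
v -1.386 0.95 -0.675
v -1.738 1.176 -0.161
v -1.962 1.564 -1.339
v -2.314 1.79 -0.825
v -1.437 1.84 -0.673
v -2.263 0.9 -0.827
v -2.456 1.209 -0.688
v -2.247 0.986 -0.447
v -1.788 1.969 -0.564
v -1.579 1.746 -0.323
v -2.185 1.584 -0.261
v -2.121 0.994 -1.177
v -1.912 0.771 -0.936
v -1.453 1.754 -1.053
v -1.244 1.531 -0.812
v -1.515 1.156 -1.239
v -1.267 1.247 -0.547
v -1.679 0.777 -0.624
v -1.537 0.871 -0.974
v -1.282 1.161 -0.926
v -1.474 1.379 -0.245
v -1.886 0.909 -0.322
v -2.079 1.218 -0.183
v -1.824 1.508 -0.136
v -1.512 1.009 -0.36
v -1.814 1.831 -1.178
v -2.226 1.361 -1.255
v -1.876 1.232 -1.364
v -1.621 1.522 -1.317
v -2.021 1.963 -0.876
v -2.433 1.493 -0.953
v -2.418 1.579 -0.574
v -2.163 1.869 -0.526
v -2.188 1.731 -1.14
v 2.826 -1.565 -2.187
v 3.433 -1.363 -2.029
v 3.002 -0.752 -1.155
v 2.394 -0.955 -1.313
v 3.246 -1.075 -2.322
v 2.815 -0.464 -1.448
v 2.862 -1.017 -2.552
v 2.431 -0.406 -1.679
v 2.461 -1.216 -2.611
v 2.03 -0.605 -1.738
v 2.23 -1.578 -2.472
v 1.799 -0.967 -1.598
v 2.278 -1.934 -2.199
v 1.847 -1.323 -1.325
v 2.582 -2.118 -1.92
v 2.151 -1.507 -1.047
v 3 -2.043 -1.767
v 2.569 -1.433 -0.893
v 3.336 -1.745 -1.809
v 2.905 -1.134 -0.936
v -3.926 0.313 -4.769
v -4.692 -1.429 -3.855
v -4.795 1.354 -3.51
v -5.56 -0.387 -2.597
v -2.34 0.227 -3.603
v -3.105 -1.514 -2.69
v -3.208 1.269 -2.345
v -3.974 -0.473 -1.431
f 1 38 17
f 38 12 41
f 17 41 6
f 38 41 17
f 1 17 13
f 17 6 18
f 13 18 2
f 17 18 13
f 1 13 22
f 13 2 23
f 22 23 8
f 13 23 22
f 1 22 34
f 22 8 37
f 34 37 11
f 22 37 34
f 1 34 38
f 34 11 42
f 38 42 12
f 34 42 38
f 2 18 29
f 18 6 32
f 29 32 10
f 18 32 29
f 6 41 19
f 41 12 40
f 19 40 5
f 41 40 19
f 12 42 39
f 42 11 35
f 39 35 3
f 42 35 39
f 11 37 36
f 37 8 24
f 36 24 7
f 37 24 36
f 8 23 28
f 23 2 25
f 28 25 9
f 23 25 28
f 4 30 16
f 30 10 31
f 16 31 5
f 30 31 16
f 4 16 14
f 16 5 15
f 14 15 3
f 16 15 14
f 4 14 21
f 14 3 20
f 21 20 7
f 14 20 21
f 4 21 26
f 21 7 27
f 26 27 9
f 21 27 26
f 4 26 30
f 26 9 33
f 30 33 10
f 26 33 30
f 5 31 19
f 31 10 32
f 19 32 6
f 31 32 19
f 3 15 39
f 15 5 40
f 39 40 12
f 15 40 39
f 7 20 36
f 20 3 35
f 36 35 11
f 20 35 36
f 9 27 28
f 27 7 24
f 28 24 8
f 27 24 28
f 10 33 29
f 33 9 25
f 29 25 2
f 33 25 29
f 44 43 47
f 44 47 45
f 45 47 48
f 45 48 46
f 47 43 49
f 47 49 48
f 48 49 50
f 48 50 46
f 49 43 51
f 49 51 50
f 50 51 52
f 50 52 46
f 51 43 53
f 51 53 52
f 52 53 54
f 52 54 46
f 53 43 55
f 53 55 54
f 54 55 56
f 54 56 46
f 55 43 57
f 55 57 56
f 56 57 58
f 56 58 46
f 57 43 59
f 57 59 58
f 58 59 60
f 58 60 46
f 59 43 61
f 59 61 60
f 60 61 62
f 60 62 46
f 61 43 44
f 61 44 62
f 62 44 45
f 62 45 46
f 64 66 63
f 67 64 63
f 63 66 65
f 65 67 63
f 64 70 66
f 68 64 67
f 68 70 64
f 66 70 65
f 69 67 65
f 65 70 69
f 69 68 67
f 70 68 69



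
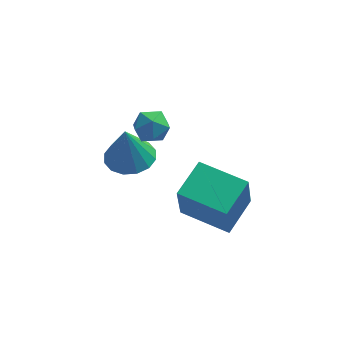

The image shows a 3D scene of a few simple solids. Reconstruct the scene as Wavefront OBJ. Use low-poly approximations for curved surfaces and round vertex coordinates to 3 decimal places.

v 3.547 -3.516 -0.426
v 3.405 -4.026 1.368
v 1.809 -2.499 -0.275
v 1.667 -3.008 1.519
v 4.373 -2.172 0.021
v 4.231 -2.681 1.815
v 2.635 -1.154 0.172
v 2.493 -1.664 1.966
v 0.114 0.756 1.714
v 0.749 0.812 1.233
v 0.831 0.128 2.587
v 1.466 0.184 2.106
v 1.17 0.839 2.455
v 0.727 1.227 1.915
v 0.853 -0.287 1.905
v 0.41 0.101 1.365
v 1.206 0.167 1.35
v 1.402 0.863 1.69
v 0.178 0.077 2.13
v 0.374 0.773 2.47
v -0.036 1.149 -0.76
v 0.943 1.414 -0.651
v -0.204 1.051 0.98
v 0.677 1.87 -0.651
v 0.22 2.133 -0.68
v -0.306 2.132 -0.73
v -0.759 1.868 -0.789
v -1.019 1.411 -0.839
v -1.015 0.884 -0.869
v -0.75 0.428 -0.869
v -0.293 0.165 -0.84
v 0.233 0.165 -0.789
v 0.686 0.43 -0.731
v 0.946 0.886 -0.68
f 2 4 1
f 5 2 1
f 1 4 3
f 3 5 1
f 2 8 4
f 6 2 5
f 6 8 2
f 4 8 3
f 7 5 3
f 3 8 7
f 7 6 5
f 8 6 7
f 9 20 14
f 9 14 10
f 9 10 16
f 9 16 19
f 9 19 20
f 10 14 18
f 14 20 13
f 20 19 11
f 19 16 15
f 16 10 17
f 12 18 13
f 12 13 11
f 12 11 15
f 12 15 17
f 12 17 18
f 13 18 14
f 11 13 20
f 15 11 19
f 17 15 16
f 18 17 10
f 22 21 24
f 22 24 23
f 24 21 25
f 24 25 23
f 25 21 26
f 25 26 23
f 26 21 27
f 26 27 23
f 27 21 28
f 27 28 23
f 28 21 29
f 28 29 23
f 29 21 30
f 29 30 23
f 30 21 31
f 30 31 23
f 31 21 32
f 31 32 23
f 32 21 33
f 32 33 23
f 33 21 34
f 33 34 23
f 34 21 22
f 34 22 23



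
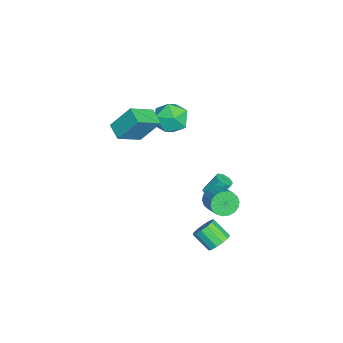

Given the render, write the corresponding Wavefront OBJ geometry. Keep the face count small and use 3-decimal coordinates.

v 0.654 2.051 -2.24
v 1.193 1.644 -2.821
v 2.365 2.283 -2.18
v 1.826 2.689 -1.6
v 1.108 1.985 -3.004
v 2.279 2.624 -2.363
v 0.932 2.339 -3.035
v 2.104 2.977 -2.394
v 0.702 2.636 -2.91
v 1.873 3.274 -2.269
v 0.462 2.816 -2.652
v 1.633 3.455 -2.011
v 0.26 2.846 -2.312
v 1.432 3.484 -1.671
v 0.137 2.717 -1.958
v 1.308 3.356 -1.317
v 0.115 2.457 -1.66
v 1.287 3.096 -1.019
v 0.201 2.116 -1.477
v 1.372 2.755 -0.836
v 0.376 1.763 -1.446
v 1.548 2.401 -0.805
v 0.607 1.466 -1.571
v 1.778 2.104 -0.93
v 0.847 1.285 -1.829
v 2.018 1.924 -1.188
v 1.048 1.256 -2.169
v 2.22 1.894 -1.528
v 1.172 1.384 -2.523
v 2.343 2.023 -1.882
v -4.453 -1.083 1.961
v -3.542 -0.261 2.203
v -3.158 -2.199 0.877
v -2.247 -1.377 1.119
v -2.702 -2.095 2.037
v -3.502 -1.405 2.707
v -3.198 -1.055 0.373
v -3.998 -0.365 1.043
v -2.766 -0.243 1.222
v -2.459 -0.886 2.251
v -4.241 -1.574 0.829
v -3.934 -2.217 1.858
v 0.164 -4.285 3.387
v 0.103 -3.082 4.971
v -1.001 -3.133 2.466
v -1.062 -1.929 4.049
v 1.082 -3.691 2.971
v 1.021 -2.487 4.554
v -0.083 -2.538 2.049
v -0.144 -1.335 3.633
v 4.207 2.652 -3.059
v 4.683 2.109 -3.404
v 4.23 1.126 -2.486
v 3.753 1.668 -2.141
v 4.926 2.302 -3.078
v 4.473 1.319 -2.159
v 4.941 2.606 -2.745
v 4.488 1.623 -1.826
v 4.723 2.925 -2.512
v 4.269 1.942 -1.594
v 4.341 3.156 -2.453
v 3.887 2.173 -1.535
v 3.916 3.228 -2.587
v 3.462 2.244 -1.668
v 3.584 3.116 -2.87
v 3.13 2.133 -1.951
v 3.449 2.857 -3.214
v 2.996 1.874 -2.295
v 3.555 2.533 -3.508
v 3.102 1.55 -2.589
v 3.868 2.246 -3.66
v 3.415 1.263 -2.741
v 4.289 2.088 -3.622
v 3.835 1.105 -2.703
v -2.306 1.362 -4.509
v -1.716 1.51 -4.467
v -2.004 2.306 -3.229
v -2.594 2.158 -3.271
v -1.959 1.817 -4.721
v -2.247 2.613 -3.483
v -2.406 1.857 -4.851
v -2.694 2.653 -3.612
v -2.794 1.608 -4.781
v -3.082 2.403 -3.542
v -2.896 1.214 -4.551
v -3.184 2.01 -3.313
v -2.653 0.907 -4.297
v -2.941 1.703 -3.059
v -2.206 0.867 -4.168
v -2.494 1.663 -2.929
v -1.818 1.117 -4.238
v -2.106 1.912 -2.999
f 2 1 5
f 2 5 3
f 3 5 6
f 3 6 4
f 5 1 7
f 5 7 6
f 6 7 8
f 6 8 4
f 7 1 9
f 7 9 8
f 8 9 10
f 8 10 4
f 9 1 11
f 9 11 10
f 10 11 12
f 10 12 4
f 11 1 13
f 11 13 12
f 12 13 14
f 12 14 4
f 13 1 15
f 13 15 14
f 14 15 16
f 14 16 4
f 15 1 17
f 15 17 16
f 16 17 18
f 16 18 4
f 17 1 19
f 17 19 18
f 18 19 20
f 18 20 4
f 19 1 21
f 19 21 20
f 20 21 22
f 20 22 4
f 21 1 23
f 21 23 22
f 22 23 24
f 22 24 4
f 23 1 25
f 23 25 24
f 24 25 26
f 24 26 4
f 25 1 27
f 25 27 26
f 26 27 28
f 26 28 4
f 27 1 29
f 27 29 28
f 28 29 30
f 28 30 4
f 29 1 2
f 29 2 30
f 30 2 3
f 30 3 4
f 31 42 36
f 31 36 32
f 31 32 38
f 31 38 41
f 31 41 42
f 32 36 40
f 36 42 35
f 42 41 33
f 41 38 37
f 38 32 39
f 34 40 35
f 34 35 33
f 34 33 37
f 34 37 39
f 34 39 40
f 35 40 36
f 33 35 42
f 37 33 41
f 39 37 38
f 40 39 32
f 44 46 43
f 47 44 43
f 43 46 45
f 45 47 43
f 44 50 46
f 48 44 47
f 48 50 44
f 46 50 45
f 49 47 45
f 45 50 49
f 49 48 47
f 50 48 49
f 52 51 55
f 52 55 53
f 53 55 56
f 53 56 54
f 55 51 57
f 55 57 56
f 56 57 58
f 56 58 54
f 57 51 59
f 57 59 58
f 58 59 60
f 58 60 54
f 59 51 61
f 59 61 60
f 60 61 62
f 60 62 54
f 61 51 63
f 61 63 62
f 62 63 64
f 62 64 54
f 63 51 65
f 63 65 64
f 64 65 66
f 64 66 54
f 65 51 67
f 65 67 66
f 66 67 68
f 66 68 54
f 67 51 69
f 67 69 68
f 68 69 70
f 68 70 54
f 69 51 71
f 69 71 70
f 70 71 72
f 70 72 54
f 71 51 73
f 71 73 72
f 72 73 74
f 72 74 54
f 73 51 52
f 73 52 74
f 74 52 53
f 74 53 54
f 76 75 79
f 76 79 77
f 77 79 80
f 77 80 78
f 79 75 81
f 79 81 80
f 80 81 82
f 80 82 78
f 81 75 83
f 81 83 82
f 82 83 84
f 82 84 78
f 83 75 85
f 83 85 84
f 84 85 86
f 84 86 78
f 85 75 87
f 85 87 86
f 86 87 88
f 86 88 78
f 87 75 89
f 87 89 88
f 88 89 90
f 88 90 78
f 89 75 91
f 89 91 90
f 90 91 92
f 90 92 78
f 91 75 76
f 91 76 92
f 92 76 77
f 92 77 78



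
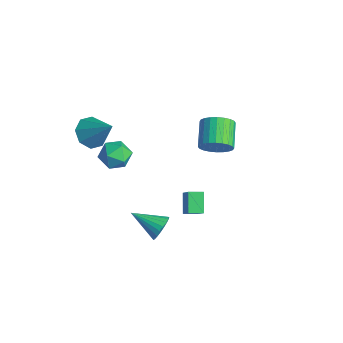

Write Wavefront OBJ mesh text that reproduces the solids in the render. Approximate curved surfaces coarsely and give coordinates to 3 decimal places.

v -3.703 -2.192 2.329
v -3.018 -1.9 1.588
v -2.317 -1.628 3.831
v -3.504 -1.3 1.811
v -4.106 -1.222 2.338
v -4.472 -1.713 2.859
v -4.387 -2.483 3.069
v -3.901 -3.083 2.846
v -3.299 -3.161 2.32
v -2.933 -2.671 1.799
v -3.861 -0.285 0.374
v -2.904 -0.087 0.046
v -3.696 -1.873 -0.106
v -2.739 -1.675 -0.434
v -2.95 -1.667 0.574
v -3.052 -0.686 0.871
v -3.548 -1.274 -0.931
v -3.65 -0.293 -0.634
v -2.711 -0.698 -0.761
v -2.341 -0.941 0.17
v -4.259 -1.019 -0.23
v -3.889 -1.262 0.701
v -0.032 3.535 1.151
v 0.51 3.609 1.976
v -0.765 4.5 2.734
v -1.308 4.425 1.909
v 0.618 3.927 1.786
v -0.657 4.818 2.543
v 0.628 4.185 1.498
v -0.647 5.076 2.256
v 0.537 4.344 1.158
v -0.738 5.235 1.916
v 0.36 4.38 0.817
v -0.915 5.271 1.574
v 0.122 4.287 0.527
v -1.153 5.178 1.284
v -0.139 4.08 0.332
v -1.414 4.97 1.089
v -0.383 3.789 0.261
v -1.658 4.68 1.019
v -0.575 3.46 0.326
v -1.85 4.351 1.084
v -0.683 3.142 0.517
v -1.958 4.033 1.274
v -0.693 2.884 0.804
v -1.968 3.775 1.562
v -0.602 2.725 1.144
v -1.877 3.616 1.902
v -0.425 2.689 1.486
v -1.7 3.58 2.243
v -0.187 2.782 1.776
v -1.462 3.673 2.533
v 0.074 2.99 1.971
v -1.201 3.88 2.728
v 0.318 3.28 2.041
v -0.957 4.171 2.799
v 4.058 -2.37 0.938
v 4.521 -2.471 1.583
v 2.762 -3.43 1.702
v 4.347 -2.199 1.664
v 4.123 -1.957 1.621
v 3.887 -1.787 1.459
v 3.682 -1.717 1.207
v 3.541 -1.76 0.908
v 3.49 -1.908 0.615
v 3.536 -2.137 0.378
v 3.673 -2.405 0.237
v 3.877 -2.668 0.218
v 4.112 -2.879 0.323
v 4.337 -3.002 0.535
v 4.514 -3.015 0.816
v 4.612 -2.918 1.118
v 4.615 -2.725 1.39
v 0.601 1.034 -1.116
v 1.793 0.651 0.339
v 0.959 1.788 -1.211
v 2.151 1.405 0.244
v 1.469 0.515 -1.964
v 2.661 0.132 -0.509
v 1.827 1.269 -2.059
v 3.019 0.886 -0.604
f 2 1 4
f 2 4 3
f 4 1 5
f 4 5 3
f 5 1 6
f 5 6 3
f 6 1 7
f 6 7 3
f 7 1 8
f 7 8 3
f 8 1 9
f 8 9 3
f 9 1 10
f 9 10 3
f 10 1 2
f 10 2 3
f 11 22 16
f 11 16 12
f 11 12 18
f 11 18 21
f 11 21 22
f 12 16 20
f 16 22 15
f 22 21 13
f 21 18 17
f 18 12 19
f 14 20 15
f 14 15 13
f 14 13 17
f 14 17 19
f 14 19 20
f 15 20 16
f 13 15 22
f 17 13 21
f 19 17 18
f 20 19 12
f 24 23 27
f 24 27 25
f 25 27 28
f 25 28 26
f 27 23 29
f 27 29 28
f 28 29 30
f 28 30 26
f 29 23 31
f 29 31 30
f 30 31 32
f 30 32 26
f 31 23 33
f 31 33 32
f 32 33 34
f 32 34 26
f 33 23 35
f 33 35 34
f 34 35 36
f 34 36 26
f 35 23 37
f 35 37 36
f 36 37 38
f 36 38 26
f 37 23 39
f 37 39 38
f 38 39 40
f 38 40 26
f 39 23 41
f 39 41 40
f 40 41 42
f 40 42 26
f 41 23 43
f 41 43 42
f 42 43 44
f 42 44 26
f 43 23 45
f 43 45 44
f 44 45 46
f 44 46 26
f 45 23 47
f 45 47 46
f 46 47 48
f 46 48 26
f 47 23 49
f 47 49 48
f 48 49 50
f 48 50 26
f 49 23 51
f 49 51 50
f 50 51 52
f 50 52 26
f 51 23 53
f 51 53 52
f 52 53 54
f 52 54 26
f 53 23 55
f 53 55 54
f 54 55 56
f 54 56 26
f 55 23 24
f 55 24 56
f 56 24 25
f 56 25 26
f 58 57 60
f 58 60 59
f 60 57 61
f 60 61 59
f 61 57 62
f 61 62 59
f 62 57 63
f 62 63 59
f 63 57 64
f 63 64 59
f 64 57 65
f 64 65 59
f 65 57 66
f 65 66 59
f 66 57 67
f 66 67 59
f 67 57 68
f 67 68 59
f 68 57 69
f 68 69 59
f 69 57 70
f 69 70 59
f 70 57 71
f 70 71 59
f 71 57 72
f 71 72 59
f 72 57 73
f 72 73 59
f 73 57 58
f 73 58 59
f 75 77 74
f 78 75 74
f 74 77 76
f 76 78 74
f 75 81 77
f 79 75 78
f 79 81 75
f 77 81 76
f 80 78 76
f 76 81 80
f 80 79 78
f 81 79 80



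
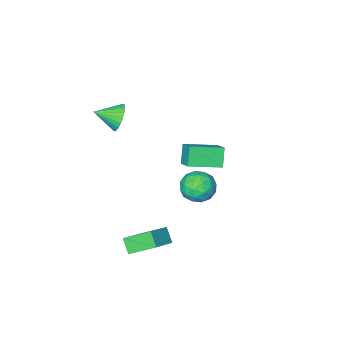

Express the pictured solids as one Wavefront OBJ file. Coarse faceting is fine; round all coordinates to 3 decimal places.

v -1.704 -2.841 -2.442
v -1.416 -1.829 -1.805
v -3.368 -2.114 -2.845
v -3.08 -1.102 -2.208
v -1.24 -2.338 -3.452
v -0.952 -1.326 -2.815
v -2.904 -1.611 -3.855
v -2.616 -0.599 -3.218
v 2.672 -2.037 2.252
v 3.154 -1.724 1.64
v 3.708 -2.703 2.728
v 3.193 -1.497 1.874
v 3.152 -1.353 2.165
v 3.038 -1.313 2.47
v 2.868 -1.383 2.741
v 2.669 -1.552 2.939
v 2.47 -1.796 3.031
v 2.302 -2.076 3.005
v 2.19 -2.35 2.865
v 2.151 -2.577 2.631
v 2.192 -2.721 2.34
v 2.306 -2.761 2.035
v 2.476 -2.691 1.763
v 2.675 -2.522 1.566
v 2.874 -2.278 1.474
v 3.042 -1.998 1.499
v -1.282 0.647 -2.938
v -0.58 1.141 -3.449
v -0.16 -0.381 -2.391
v 0.542 0.113 -2.902
v 0.104 0.541 -2.113
v -0.589 1.177 -2.451
v -0.151 -0.417 -3.389
v -0.844 0.219 -3.727
v 0.119 0.483 -3.728
v 0.277 1.076 -2.939
v -1.017 -0.316 -2.901
v -0.859 0.277 -2.112
v -1.029 0.984 -3.242
v 0.289 -0.224 -2.598
v 0.032 0.028 -2.134
v 0.444 0.318 -2.435
v -1.034 1.005 -2.655
v -0.622 1.295 -2.955
v -0.22 0.943 -2.17
v -0.118 -0.535 -2.885
v 0.294 -0.245 -3.185
v -1.184 0.442 -3.405
v -0.772 0.732 -3.706
v -0.52 -0.183 -3.67
v -0.206 0.888 -3.706
v 0.453 0.284 -3.384
v 0.046 -0.027 -3.671
v -0.361 0.346 -3.869
v -0.113 1.236 -3.242
v 0.546 0.632 -2.921
v 0.289 0.884 -2.457
v -0.118 1.257 -2.655
v 0.298 0.85 -3.406
v -1.286 0.128 -2.919
v -0.627 -0.476 -2.598
v -0.622 -0.497 -3.185
v -1.029 -0.124 -3.383
v -1.193 0.476 -2.456
v -0.534 -0.128 -2.134
v -0.379 0.414 -1.971
v -0.786 0.787 -2.169
v -1.038 -0.09 -2.434
v 2.628 2.419 -4.264
v 2.504 1.766 -3.598
v 3.943 2.985 -3.464
v 3.819 2.333 -2.799
v 3.561 1.407 -5.081
v 3.437 0.755 -4.416
v 4.876 1.974 -4.282
v 4.752 1.321 -3.616
f 2 4 1
f 5 2 1
f 1 4 3
f 3 5 1
f 2 8 4
f 6 2 5
f 6 8 2
f 4 8 3
f 7 5 3
f 3 8 7
f 7 6 5
f 8 6 7
f 10 9 12
f 10 12 11
f 12 9 13
f 12 13 11
f 13 9 14
f 13 14 11
f 14 9 15
f 14 15 11
f 15 9 16
f 15 16 11
f 16 9 17
f 16 17 11
f 17 9 18
f 17 18 11
f 18 9 19
f 18 19 11
f 19 9 20
f 19 20 11
f 20 9 21
f 20 21 11
f 21 9 22
f 21 22 11
f 22 9 23
f 22 23 11
f 23 9 24
f 23 24 11
f 24 9 25
f 24 25 11
f 25 9 26
f 25 26 11
f 26 9 10
f 26 10 11
f 27 64 43
f 64 38 67
f 43 67 32
f 64 67 43
f 27 43 39
f 43 32 44
f 39 44 28
f 43 44 39
f 27 39 48
f 39 28 49
f 48 49 34
f 39 49 48
f 27 48 60
f 48 34 63
f 60 63 37
f 48 63 60
f 27 60 64
f 60 37 68
f 64 68 38
f 60 68 64
f 28 44 55
f 44 32 58
f 55 58 36
f 44 58 55
f 32 67 45
f 67 38 66
f 45 66 31
f 67 66 45
f 38 68 65
f 68 37 61
f 65 61 29
f 68 61 65
f 37 63 62
f 63 34 50
f 62 50 33
f 63 50 62
f 34 49 54
f 49 28 51
f 54 51 35
f 49 51 54
f 30 56 42
f 56 36 57
f 42 57 31
f 56 57 42
f 30 42 40
f 42 31 41
f 40 41 29
f 42 41 40
f 30 40 47
f 40 29 46
f 47 46 33
f 40 46 47
f 30 47 52
f 47 33 53
f 52 53 35
f 47 53 52
f 30 52 56
f 52 35 59
f 56 59 36
f 52 59 56
f 31 57 45
f 57 36 58
f 45 58 32
f 57 58 45
f 29 41 65
f 41 31 66
f 65 66 38
f 41 66 65
f 33 46 62
f 46 29 61
f 62 61 37
f 46 61 62
f 35 53 54
f 53 33 50
f 54 50 34
f 53 50 54
f 36 59 55
f 59 35 51
f 55 51 28
f 59 51 55
f 70 72 69
f 73 70 69
f 69 72 71
f 71 73 69
f 70 76 72
f 74 70 73
f 74 76 70
f 72 76 71
f 75 73 71
f 71 76 75
f 75 74 73
f 76 74 75



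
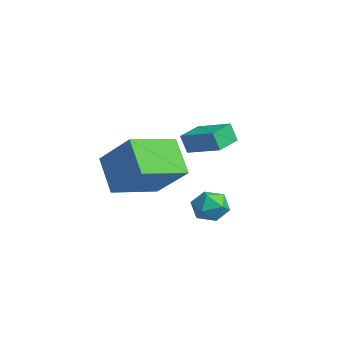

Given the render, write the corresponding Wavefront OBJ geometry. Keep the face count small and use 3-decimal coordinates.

v -2.439 1.028 2.857
v -2.602 0.783 3.749
v -1.12 1.912 3.341
v -1.283 1.667 4.234
v -1.677 -0.027 2.706
v -1.84 -0.272 3.599
v -0.358 0.857 3.191
v -0.521 0.612 4.083
v 2.276 -4.523 2.598
v 1.053 -4.574 3.918
v 1.737 -2.506 2.177
v 0.515 -2.556 3.498
v 3.785 -3.824 4.022
v 2.563 -3.874 5.343
v 3.247 -1.806 3.602
v 2.024 -1.857 4.922
v 2.133 0.312 0.939
v 2.625 -0.189 1.383
v 1.175 -0.631 0.937
v 1.667 -1.132 1.381
v 1.352 -0.447 1.728
v 1.943 0.136 1.729
v 1.857 -0.956 0.591
v 2.448 -0.373 0.592
v 2.454 -0.973 1.167
v 2.142 -0.658 1.87
v 1.658 -0.162 0.45
v 1.346 0.153 1.153
f 2 4 1
f 5 2 1
f 1 4 3
f 3 5 1
f 2 8 4
f 6 2 5
f 6 8 2
f 4 8 3
f 7 5 3
f 3 8 7
f 7 6 5
f 8 6 7
f 10 12 9
f 13 10 9
f 9 12 11
f 11 13 9
f 10 16 12
f 14 10 13
f 14 16 10
f 12 16 11
f 15 13 11
f 11 16 15
f 15 14 13
f 16 14 15
f 17 28 22
f 17 22 18
f 17 18 24
f 17 24 27
f 17 27 28
f 18 22 26
f 22 28 21
f 28 27 19
f 27 24 23
f 24 18 25
f 20 26 21
f 20 21 19
f 20 19 23
f 20 23 25
f 20 25 26
f 21 26 22
f 19 21 28
f 23 19 27
f 25 23 24
f 26 25 18



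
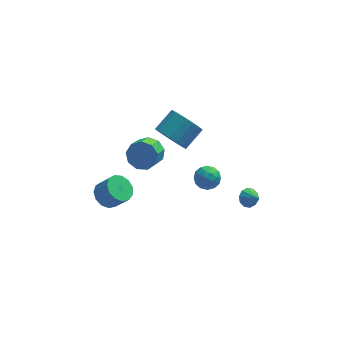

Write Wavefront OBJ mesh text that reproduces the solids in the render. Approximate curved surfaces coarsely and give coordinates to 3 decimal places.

v 1.798 2.395 -0.835
v 2.312 1.799 -0.791
v 0.868 1.621 -0.429
v 1.382 1.025 -0.385
v 1.434 1.629 0.119
v 2.009 2.108 -0.131
v 1.171 1.312 -1.089
v 1.746 1.791 -1.339
v 1.925 1.13 -0.947
v 2.088 1.326 -0.201
v 1.092 2.094 -1.019
v 1.255 2.29 -0.273
v 2.137 2.165 -0.848
v 1.043 1.255 -0.372
v 1.074 1.61 -0.075
v 1.376 1.26 -0.049
v 1.958 2.346 -0.461
v 2.261 1.996 -0.435
v 1.745 1.896 0.1
v 0.919 1.424 -0.785
v 1.222 1.074 -0.759
v 1.804 2.16 -1.171
v 2.106 1.81 -1.145
v 1.435 1.524 -1.32
v 2.212 1.422 -0.915
v 1.665 0.967 -0.676
v 1.541 1.136 -1.09
v 1.879 1.417 -1.237
v 2.307 1.537 -0.476
v 1.761 1.082 -0.237
v 1.791 1.437 0.059
v 2.129 1.718 -0.088
v 2.08 1.143 -0.568
v 1.419 2.338 -0.983
v 0.873 1.883 -0.744
v 1.051 1.702 -1.132
v 1.389 1.983 -1.279
v 1.515 2.453 -0.544
v 0.968 1.998 -0.305
v 1.301 2.003 0.017
v 1.639 2.284 -0.13
v 1.1 2.277 -0.652
v -1.556 1.69 2.172
v -1.008 1.878 2.861
v -1.436 1.018 3.436
v -1.984 0.83 2.748
v -1.538 2.184 2.924
v -1.966 1.324 3.5
v -2.077 2.259 2.636
v -2.505 1.399 3.211
v -2.372 2.068 2.131
v -2.8 1.208 2.706
v -2.285 1.7 1.645
v -2.713 0.84 2.22
v -1.857 1.327 1.406
v -2.285 0.467 1.981
v -1.289 1.124 1.525
v -1.717 0.264 2.101
v -0.845 1.186 1.948
v -1.273 0.326 2.523
v -0.734 1.484 2.475
v -1.162 0.624 3.051
v -0.425 1.415 3.502
v 0.348 0.948 3.029
v 1.299 1.758 3.786
v 0.525 2.225 4.258
v 0.273 1.277 2.772
v 1.224 2.086 3.528
v 0.077 1.63 2.641
v 1.028 2.439 3.397
v -0.205 1.945 2.658
v 0.745 2.755 3.415
v -0.526 2.169 2.822
v 0.425 2.979 3.579
v -0.83 2.263 3.103
v 0.121 3.072 3.86
v -1.063 2.21 3.453
v -0.112 3.019 4.21
v -1.186 2.02 3.812
v -0.236 2.829 4.568
v -1.178 1.725 4.117
v -0.227 2.534 4.873
v -1.04 1.376 4.315
v -0.089 2.186 5.072
v -0.795 1.035 4.373
v 0.156 1.844 5.13
v -0.486 0.759 4.28
v 0.464 1.568 5.037
v -0.167 0.597 4.053
v 0.784 1.406 4.809
v 0.107 0.576 3.73
v 1.058 1.385 4.487
v 0.29 0.7 3.368
v 1.24 1.51 4.125
v 3.721 0.627 -1.484
v 4.255 0.715 -1.786
v 4.199 -0.047 -0.836
v 4.235 0.973 -1.504
v 4.019 1.098 -1.213
v 3.689 1.044 -1.026
v 3.371 0.831 -1.014
v 3.187 0.539 -1.181
v 3.207 0.282 -1.464
v 3.423 0.156 -1.754
v 3.753 0.21 -1.941
v 4.071 0.424 -1.954
v -3.929 -0.355 0.687
v -3.257 -0.024 0.307
v -2.559 -0.354 1.252
v -3.231 -0.685 1.633
v -3.447 0.322 0.568
v -2.749 -0.007 1.513
v -3.79 0.454 0.867
v -3.092 0.124 1.812
v -4.177 0.328 1.109
v -3.479 -0.002 2.054
v -4.485 -0.014 1.217
v -3.787 -0.344 2.162
v -4.617 -0.465 1.157
v -3.919 -0.795 2.102
v -4.53 -0.881 0.948
v -3.832 -1.21 1.893
v -4.253 -1.13 0.656
v -3.555 -1.459 1.601
v -3.872 -1.133 0.375
v -3.175 -1.462 1.32
v -3.51 -0.889 0.192
v -2.812 -1.218 1.137
v -3.281 -0.476 0.167
v -2.583 -0.805 1.112
f 1 38 17
f 38 12 41
f 17 41 6
f 38 41 17
f 1 17 13
f 17 6 18
f 13 18 2
f 17 18 13
f 1 13 22
f 13 2 23
f 22 23 8
f 13 23 22
f 1 22 34
f 22 8 37
f 34 37 11
f 22 37 34
f 1 34 38
f 34 11 42
f 38 42 12
f 34 42 38
f 2 18 29
f 18 6 32
f 29 32 10
f 18 32 29
f 6 41 19
f 41 12 40
f 19 40 5
f 41 40 19
f 12 42 39
f 42 11 35
f 39 35 3
f 42 35 39
f 11 37 36
f 37 8 24
f 36 24 7
f 37 24 36
f 8 23 28
f 23 2 25
f 28 25 9
f 23 25 28
f 4 30 16
f 30 10 31
f 16 31 5
f 30 31 16
f 4 16 14
f 16 5 15
f 14 15 3
f 16 15 14
f 4 14 21
f 14 3 20
f 21 20 7
f 14 20 21
f 4 21 26
f 21 7 27
f 26 27 9
f 21 27 26
f 4 26 30
f 26 9 33
f 30 33 10
f 26 33 30
f 5 31 19
f 31 10 32
f 19 32 6
f 31 32 19
f 3 15 39
f 15 5 40
f 39 40 12
f 15 40 39
f 7 20 36
f 20 3 35
f 36 35 11
f 20 35 36
f 9 27 28
f 27 7 24
f 28 24 8
f 27 24 28
f 10 33 29
f 33 9 25
f 29 25 2
f 33 25 29
f 44 43 47
f 44 47 45
f 45 47 48
f 45 48 46
f 47 43 49
f 47 49 48
f 48 49 50
f 48 50 46
f 49 43 51
f 49 51 50
f 50 51 52
f 50 52 46
f 51 43 53
f 51 53 52
f 52 53 54
f 52 54 46
f 53 43 55
f 53 55 54
f 54 55 56
f 54 56 46
f 55 43 57
f 55 57 56
f 56 57 58
f 56 58 46
f 57 43 59
f 57 59 58
f 58 59 60
f 58 60 46
f 59 43 61
f 59 61 60
f 60 61 62
f 60 62 46
f 61 43 44
f 61 44 62
f 62 44 45
f 62 45 46
f 64 63 67
f 64 67 65
f 65 67 68
f 65 68 66
f 67 63 69
f 67 69 68
f 68 69 70
f 68 70 66
f 69 63 71
f 69 71 70
f 70 71 72
f 70 72 66
f 71 63 73
f 71 73 72
f 72 73 74
f 72 74 66
f 73 63 75
f 73 75 74
f 74 75 76
f 74 76 66
f 75 63 77
f 75 77 76
f 76 77 78
f 76 78 66
f 77 63 79
f 77 79 78
f 78 79 80
f 78 80 66
f 79 63 81
f 79 81 80
f 80 81 82
f 80 82 66
f 81 63 83
f 81 83 82
f 82 83 84
f 82 84 66
f 83 63 85
f 83 85 84
f 84 85 86
f 84 86 66
f 85 63 87
f 85 87 86
f 86 87 88
f 86 88 66
f 87 63 89
f 87 89 88
f 88 89 90
f 88 90 66
f 89 63 91
f 89 91 90
f 90 91 92
f 90 92 66
f 91 63 93
f 91 93 92
f 92 93 94
f 92 94 66
f 93 63 64
f 93 64 94
f 94 64 65
f 94 65 66
f 96 95 98
f 96 98 97
f 98 95 99
f 98 99 97
f 99 95 100
f 99 100 97
f 100 95 101
f 100 101 97
f 101 95 102
f 101 102 97
f 102 95 103
f 102 103 97
f 103 95 104
f 103 104 97
f 104 95 105
f 104 105 97
f 105 95 106
f 105 106 97
f 106 95 96
f 106 96 97
f 108 107 111
f 108 111 109
f 109 111 112
f 109 112 110
f 111 107 113
f 111 113 112
f 112 113 114
f 112 114 110
f 113 107 115
f 113 115 114
f 114 115 116
f 114 116 110
f 115 107 117
f 115 117 116
f 116 117 118
f 116 118 110
f 117 107 119
f 117 119 118
f 118 119 120
f 118 120 110
f 119 107 121
f 119 121 120
f 120 121 122
f 120 122 110
f 121 107 123
f 121 123 122
f 122 123 124
f 122 124 110
f 123 107 125
f 123 125 124
f 124 125 126
f 124 126 110
f 125 107 127
f 125 127 126
f 126 127 128
f 126 128 110
f 127 107 129
f 127 129 128
f 128 129 130
f 128 130 110
f 129 107 108
f 129 108 130
f 130 108 109
f 130 109 110



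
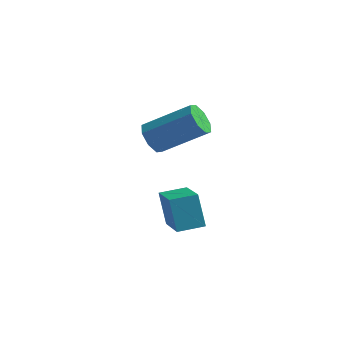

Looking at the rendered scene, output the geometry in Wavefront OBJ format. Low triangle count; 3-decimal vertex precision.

v 0.793 -0.325 -1.847
v 1.205 -0.334 -2.45
v 2.878 0.236 -1.316
v 2.467 0.245 -0.713
v 0.972 0.165 -2.357
v 2.645 0.735 -1.224
v 0.634 0.378 -1.965
v 2.308 0.947 -0.832
v 0.39 0.178 -1.504
v 2.064 0.748 -0.371
v 0.382 -0.316 -1.244
v 2.055 0.254 -0.11
v 0.615 -0.815 -1.336
v 2.288 -0.245 -0.203
v 0.952 -1.027 -1.728
v 2.626 -0.458 -0.595
v 1.196 -0.828 -2.189
v 2.87 -0.258 -1.056
v 2.807 -3.705 -3.703
v 2.365 -3.334 -2.45
v 3.598 -3.066 -3.613
v 3.155 -2.696 -2.36
v 3.745 -4.964 -3
v 3.302 -4.594 -1.747
v 4.535 -4.326 -2.91
v 4.093 -3.955 -1.657
f 2 1 5
f 2 5 3
f 3 5 6
f 3 6 4
f 5 1 7
f 5 7 6
f 6 7 8
f 6 8 4
f 7 1 9
f 7 9 8
f 8 9 10
f 8 10 4
f 9 1 11
f 9 11 10
f 10 11 12
f 10 12 4
f 11 1 13
f 11 13 12
f 12 13 14
f 12 14 4
f 13 1 15
f 13 15 14
f 14 15 16
f 14 16 4
f 15 1 17
f 15 17 16
f 16 17 18
f 16 18 4
f 17 1 2
f 17 2 18
f 18 2 3
f 18 3 4
f 20 22 19
f 23 20 19
f 19 22 21
f 21 23 19
f 20 26 22
f 24 20 23
f 24 26 20
f 22 26 21
f 25 23 21
f 21 26 25
f 25 24 23
f 26 24 25



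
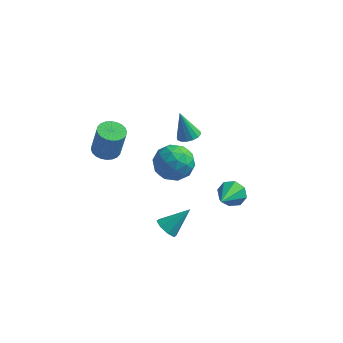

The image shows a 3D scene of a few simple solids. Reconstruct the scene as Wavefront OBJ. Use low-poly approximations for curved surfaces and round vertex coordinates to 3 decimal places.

v -0.518 -2.078 -3.121
v -0.012 -2.045 -3.603
v 0.458 -1.242 -2.039
v -0.345 -1.625 -3.627
v -0.779 -1.471 -3.354
v -1.061 -1.672 -2.945
v -1.025 -2.11 -2.639
v -0.692 -2.53 -2.616
v -0.257 -2.684 -2.889
v 0.024 -2.483 -3.298
v -0.757 2.342 0.445
v -0.368 1.854 0.629
v -1.303 2.498 2.015
v -0.182 2.132 0.666
v -0.15 2.466 0.644
v -0.281 2.767 0.568
v -0.539 2.954 0.46
v -0.855 2.977 0.347
v -1.145 2.829 0.261
v -1.331 2.551 0.224
v -1.363 2.217 0.246
v -1.232 1.916 0.322
v -0.974 1.729 0.43
v -0.658 1.707 0.543
v -3.441 -2.614 2.93
v -2.778 -2.316 2.794
v -2.416 -2.367 4.455
v -3.079 -2.666 4.59
v -2.938 -2.08 2.837
v -2.576 -2.131 4.497
v -3.175 -1.925 2.893
v -2.813 -1.976 4.553
v -3.453 -1.875 2.955
v -3.091 -1.926 4.615
v -3.729 -1.938 3.013
v -3.367 -1.989 4.674
v -3.96 -2.104 3.059
v -3.599 -2.155 4.719
v -4.113 -2.347 3.085
v -3.752 -2.398 4.745
v -4.164 -2.631 3.087
v -3.802 -2.682 4.747
v -4.104 -2.913 3.065
v -3.742 -2.964 4.726
v -3.944 -3.149 3.023
v -3.582 -3.2 4.683
v -3.707 -3.304 2.967
v -3.345 -3.355 4.627
v -3.429 -3.354 2.905
v -3.067 -3.405 4.565
v -3.153 -3.291 2.846
v -2.791 -3.342 4.507
v -2.921 -3.125 2.801
v -2.56 -3.176 4.461
v -2.768 -2.882 2.775
v -2.407 -2.933 4.435
v -2.718 -2.598 2.773
v -2.356 -2.649 4.433
v 2.375 -0.368 -0.958
v 2.895 -0.66 -1.475
v 2.265 -1.932 -0.182
v 3.161 -0.434 -0.981
v 2.966 -0.169 -0.474
v 2.425 -0.02 -0.251
v 1.854 -0.075 -0.441
v 1.588 -0.301 -0.935
v 1.783 -0.567 -1.442
v 2.324 -0.715 -1.666
v -0.808 -2.885 3.452
v -0.146 -2.527 2.658
v 0.566 -3.673 4.242
v 1.228 -3.315 3.448
v 0.791 -2.606 4.157
v -0.058 -2.119 3.669
v 0.478 -4.081 3.231
v -0.371 -3.594 2.743
v 0.649 -3.266 2.522
v 0.842 -2.355 3.094
v -0.422 -3.845 3.806
v -0.229 -2.934 4.378
v -0.597 -2.637 2.986
v 1.017 -3.563 3.914
v 0.761 -3.146 4.331
v 1.15 -2.936 3.865
v -0.546 -2.397 3.58
v -0.157 -2.187 3.113
v 0.394 -2.233 3.995
v 0.577 -4.013 3.787
v 0.966 -3.803 3.32
v -0.73 -3.264 3.035
v -0.341 -3.054 2.569
v 0.026 -3.967 2.905
v 0.259 -2.861 2.439
v 1.066 -3.324 2.903
v 0.625 -3.774 2.776
v 0.126 -3.488 2.489
v 0.372 -2.325 2.776
v 1.18 -2.788 3.24
v 0.923 -2.372 3.657
v 0.424 -2.085 3.37
v 0.839 -2.759 2.695
v -0.76 -3.412 3.66
v 0.048 -3.875 4.124
v -0.004 -4.115 3.53
v -0.503 -3.828 3.243
v -0.646 -2.876 3.997
v 0.161 -3.339 4.461
v 0.294 -2.712 4.411
v -0.205 -2.426 4.124
v -0.419 -3.441 4.205
f 2 1 4
f 2 4 3
f 4 1 5
f 4 5 3
f 5 1 6
f 5 6 3
f 6 1 7
f 6 7 3
f 7 1 8
f 7 8 3
f 8 1 9
f 8 9 3
f 9 1 10
f 9 10 3
f 10 1 2
f 10 2 3
f 12 11 14
f 12 14 13
f 14 11 15
f 14 15 13
f 15 11 16
f 15 16 13
f 16 11 17
f 16 17 13
f 17 11 18
f 17 18 13
f 18 11 19
f 18 19 13
f 19 11 20
f 19 20 13
f 20 11 21
f 20 21 13
f 21 11 22
f 21 22 13
f 22 11 23
f 22 23 13
f 23 11 24
f 23 24 13
f 24 11 12
f 24 12 13
f 26 25 29
f 26 29 27
f 27 29 30
f 27 30 28
f 29 25 31
f 29 31 30
f 30 31 32
f 30 32 28
f 31 25 33
f 31 33 32
f 32 33 34
f 32 34 28
f 33 25 35
f 33 35 34
f 34 35 36
f 34 36 28
f 35 25 37
f 35 37 36
f 36 37 38
f 36 38 28
f 37 25 39
f 37 39 38
f 38 39 40
f 38 40 28
f 39 25 41
f 39 41 40
f 40 41 42
f 40 42 28
f 41 25 43
f 41 43 42
f 42 43 44
f 42 44 28
f 43 25 45
f 43 45 44
f 44 45 46
f 44 46 28
f 45 25 47
f 45 47 46
f 46 47 48
f 46 48 28
f 47 25 49
f 47 49 48
f 48 49 50
f 48 50 28
f 49 25 51
f 49 51 50
f 50 51 52
f 50 52 28
f 51 25 53
f 51 53 52
f 52 53 54
f 52 54 28
f 53 25 55
f 53 55 54
f 54 55 56
f 54 56 28
f 55 25 57
f 55 57 56
f 56 57 58
f 56 58 28
f 57 25 26
f 57 26 58
f 58 26 27
f 58 27 28
f 60 59 62
f 60 62 61
f 62 59 63
f 62 63 61
f 63 59 64
f 63 64 61
f 64 59 65
f 64 65 61
f 65 59 66
f 65 66 61
f 66 59 67
f 66 67 61
f 67 59 68
f 67 68 61
f 68 59 60
f 68 60 61
f 69 106 85
f 106 80 109
f 85 109 74
f 106 109 85
f 69 85 81
f 85 74 86
f 81 86 70
f 85 86 81
f 69 81 90
f 81 70 91
f 90 91 76
f 81 91 90
f 69 90 102
f 90 76 105
f 102 105 79
f 90 105 102
f 69 102 106
f 102 79 110
f 106 110 80
f 102 110 106
f 70 86 97
f 86 74 100
f 97 100 78
f 86 100 97
f 74 109 87
f 109 80 108
f 87 108 73
f 109 108 87
f 80 110 107
f 110 79 103
f 107 103 71
f 110 103 107
f 79 105 104
f 105 76 92
f 104 92 75
f 105 92 104
f 76 91 96
f 91 70 93
f 96 93 77
f 91 93 96
f 72 98 84
f 98 78 99
f 84 99 73
f 98 99 84
f 72 84 82
f 84 73 83
f 82 83 71
f 84 83 82
f 72 82 89
f 82 71 88
f 89 88 75
f 82 88 89
f 72 89 94
f 89 75 95
f 94 95 77
f 89 95 94
f 72 94 98
f 94 77 101
f 98 101 78
f 94 101 98
f 73 99 87
f 99 78 100
f 87 100 74
f 99 100 87
f 71 83 107
f 83 73 108
f 107 108 80
f 83 108 107
f 75 88 104
f 88 71 103
f 104 103 79
f 88 103 104
f 77 95 96
f 95 75 92
f 96 92 76
f 95 92 96
f 78 101 97
f 101 77 93
f 97 93 70
f 101 93 97

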